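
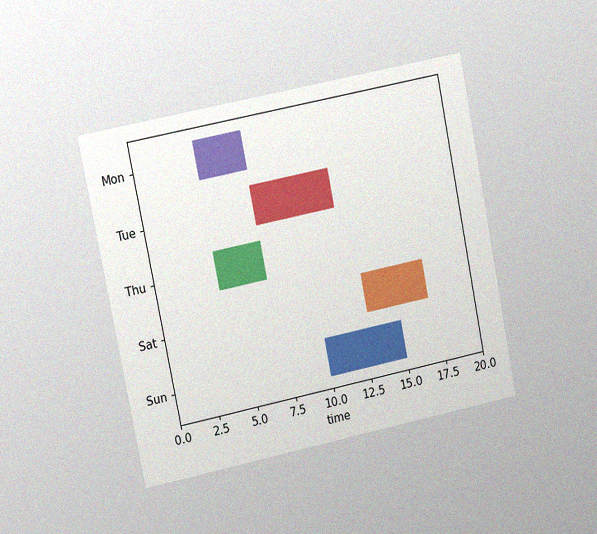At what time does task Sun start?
10

The chart is tilted about 11° counter-clockwise and viewed slightly from the left, with some photo noise. The Sun bar begins at t=10.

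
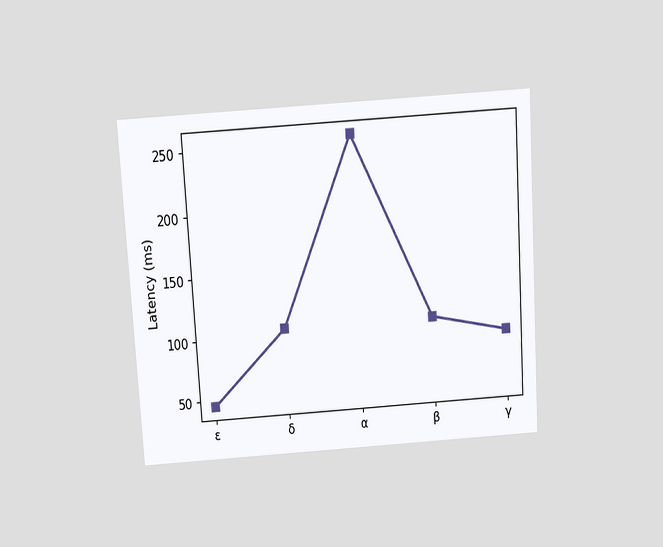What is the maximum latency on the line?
255ms

The chart is tilted about 4° counter-clockwise and viewed slightly from above. The highest point is at α, and reading across to the y-axis gives 255ms.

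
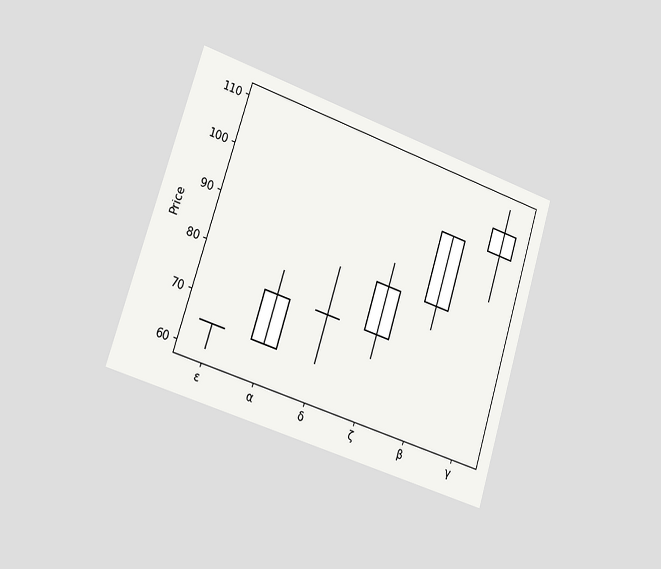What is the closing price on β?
100

The chart is tilted about 18° clockwise and viewed slightly from the left. The β candle closes at 100.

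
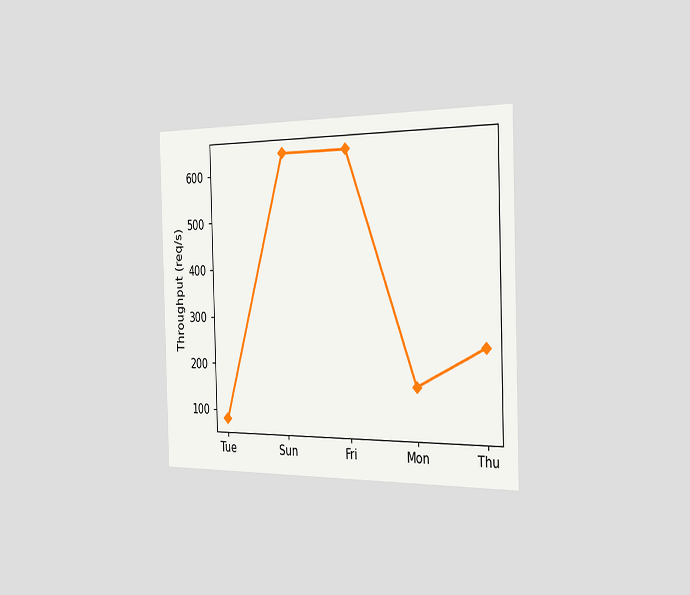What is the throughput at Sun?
640req/s

The chart is viewed slightly from the right. At Sun, the line is at 640req/s.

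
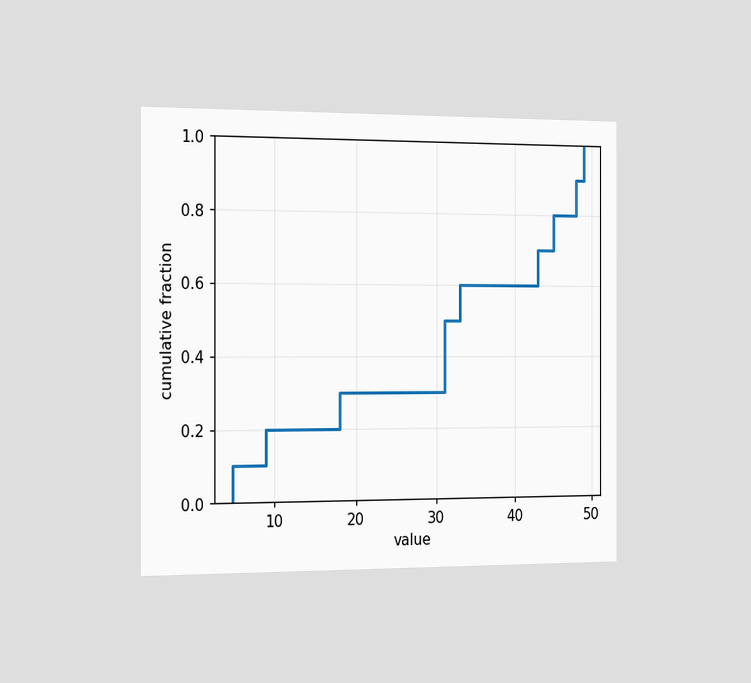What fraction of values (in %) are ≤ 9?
The chart is viewed slightly from the left. At x=9 the ECDF step is at 20%.

20%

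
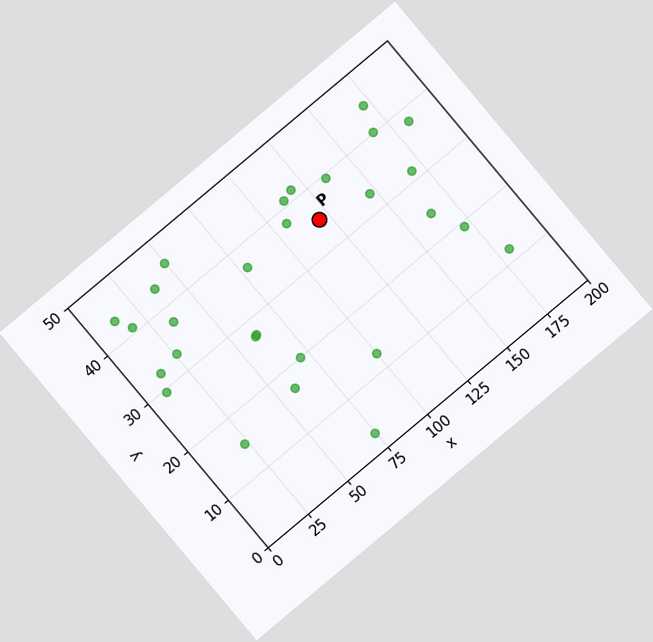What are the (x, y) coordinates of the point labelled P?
The chart is tilted about 40° counter-clockwise. Following the gridlines from P to each axis, P sits at (120, 35).

(120, 35)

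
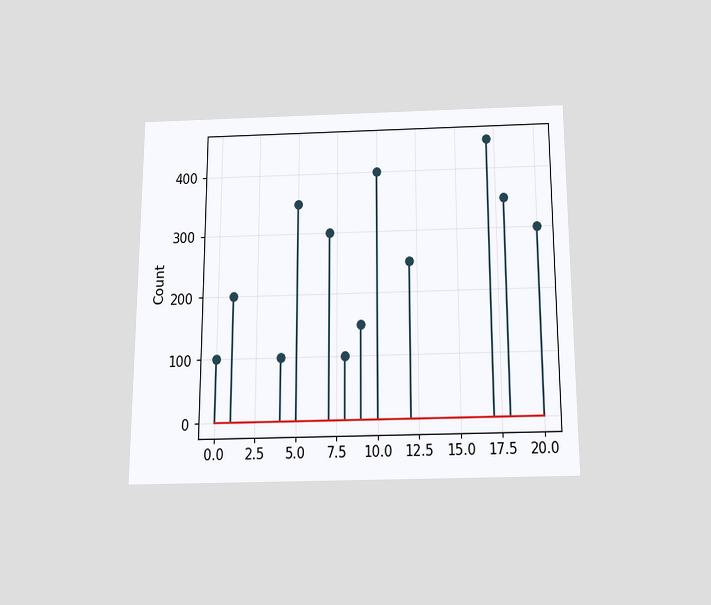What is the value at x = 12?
The chart is viewed slightly from below. The stem at x=12 reaches 250.

250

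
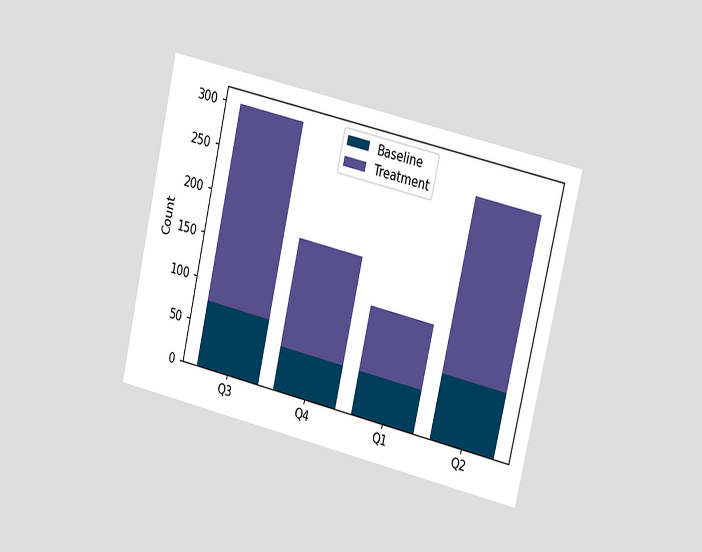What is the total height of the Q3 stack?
The chart is tilted about 13° clockwise and viewed slightly from the right. The Q3 stack's top reaches 300 on the y-axis.

300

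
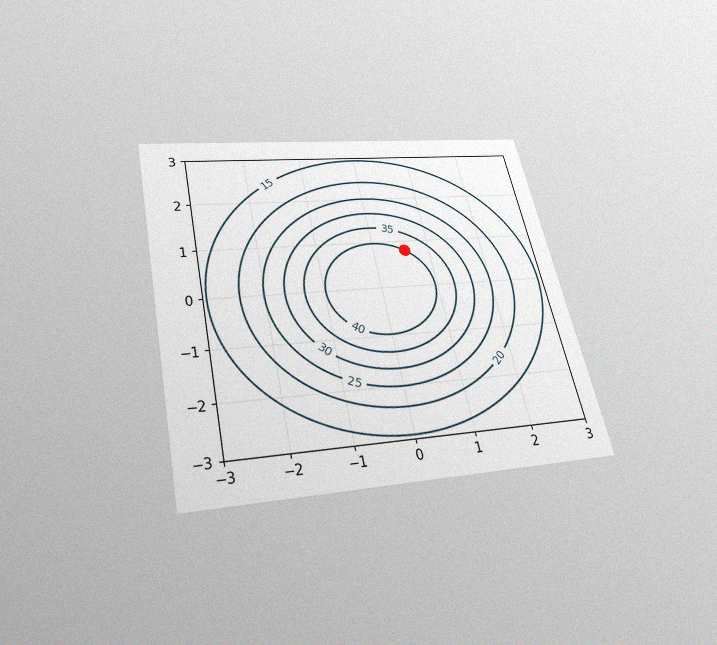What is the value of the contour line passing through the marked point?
40

The chart is tilted about 13° counter-clockwise and viewed slightly from below, with some photo noise. The marked point sits on the contour labelled 40.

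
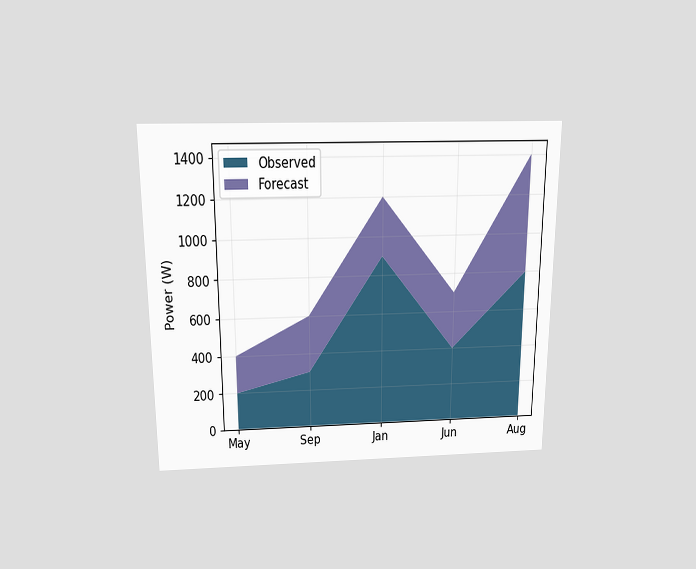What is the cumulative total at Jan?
1200W

The chart is viewed slightly from above. The stacked total at Jan reaches 1200W.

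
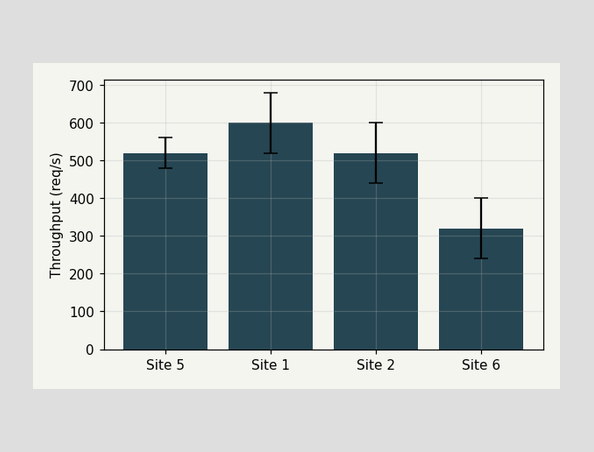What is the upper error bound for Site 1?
680req/s

The Site 1 bar's upper whisker reaches 680req/s.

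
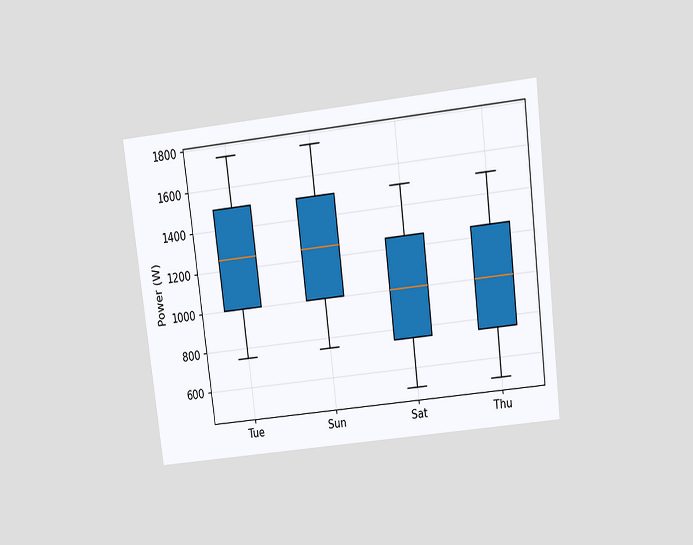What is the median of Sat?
The chart is tilted about 7° counter-clockwise and viewed slightly from above. The median line in the Sat box sits at 1000W.

1000W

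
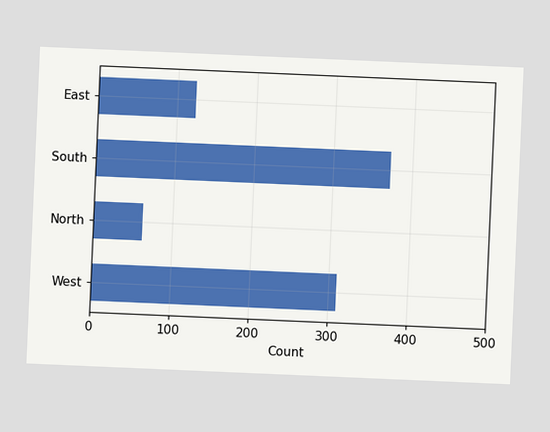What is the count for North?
The chart is tilted about 2° clockwise. Reading along the chart's x-axis, the North bar reaches 62.

62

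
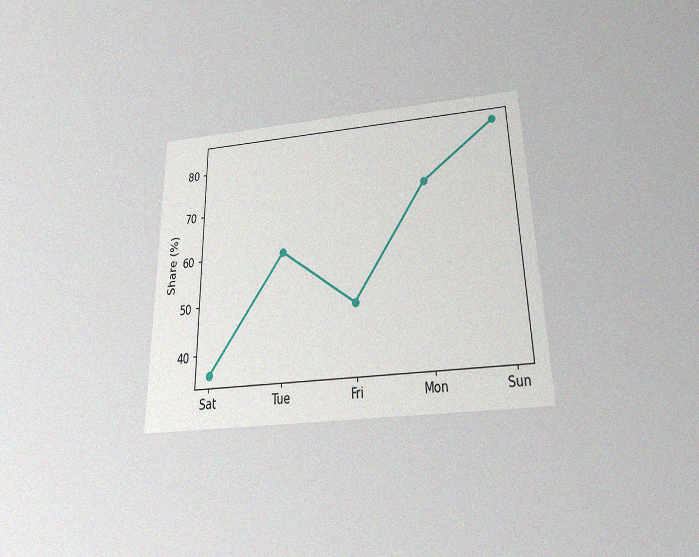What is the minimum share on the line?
The chart is viewed slightly from below, with some photo noise. The lowest point is at Sat, and reading across to the y-axis gives 36%.

36%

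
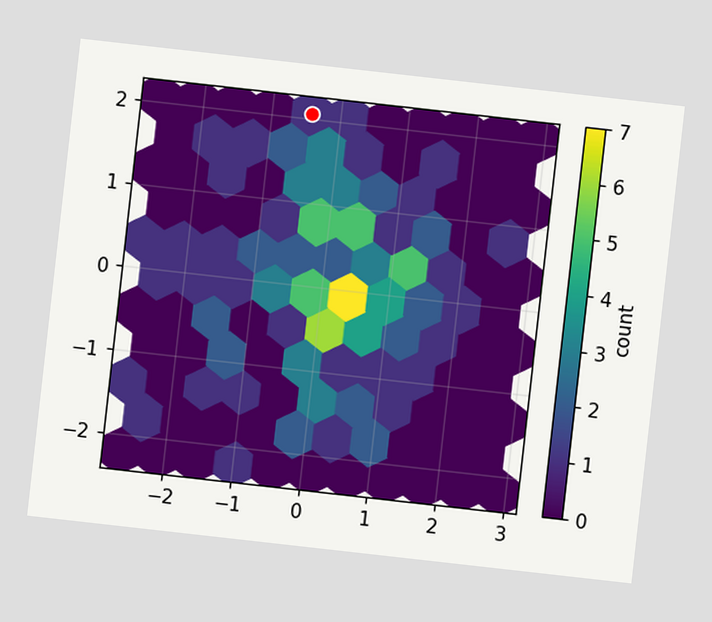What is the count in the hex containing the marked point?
The chart is tilted about 6° clockwise. The marked hex reads 1 on the colorbar.

1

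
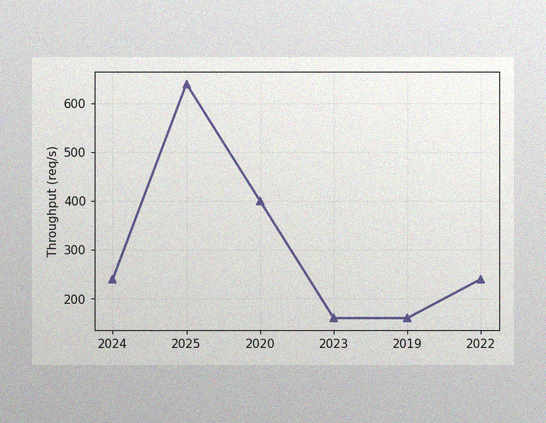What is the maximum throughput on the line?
640req/s

The image has some photo noise and uneven lighting. The highest point is at 2025, and reading across to the y-axis gives 640req/s.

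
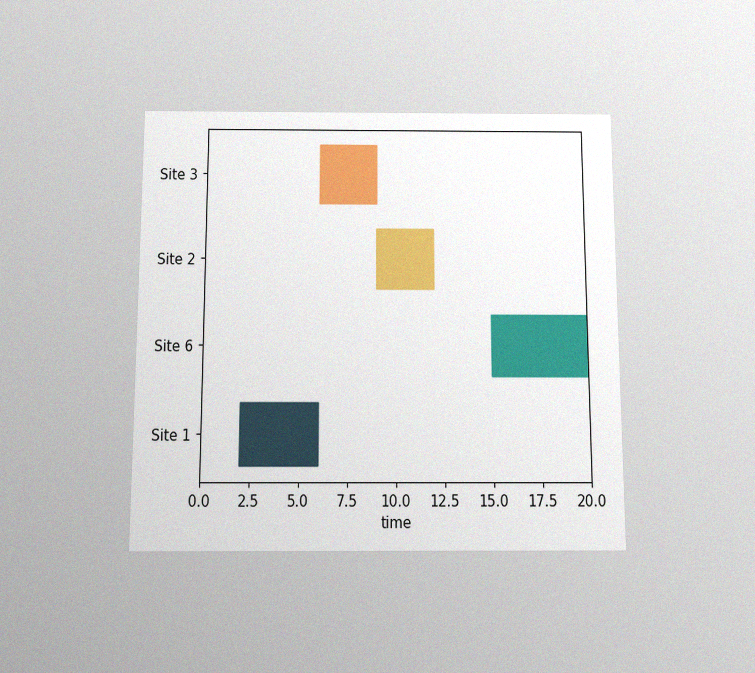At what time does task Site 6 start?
15

The chart is viewed slightly from below, with some photo noise. The Site 6 bar begins at t=15.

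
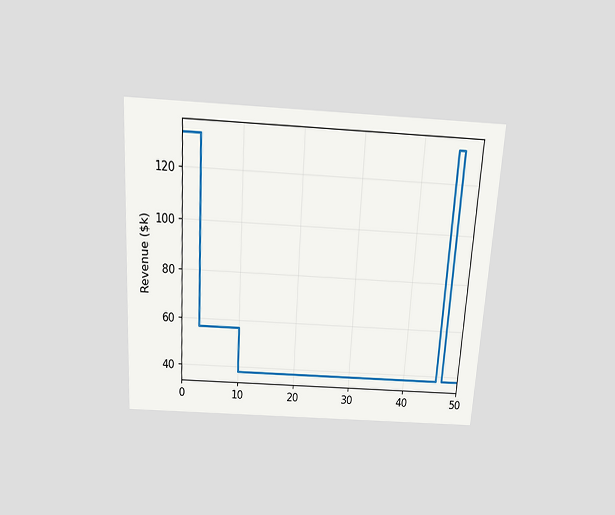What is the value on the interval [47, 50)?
$38k

The chart is tilted about 3° clockwise and viewed slightly from above. On [47, 50) the step sits at $38k.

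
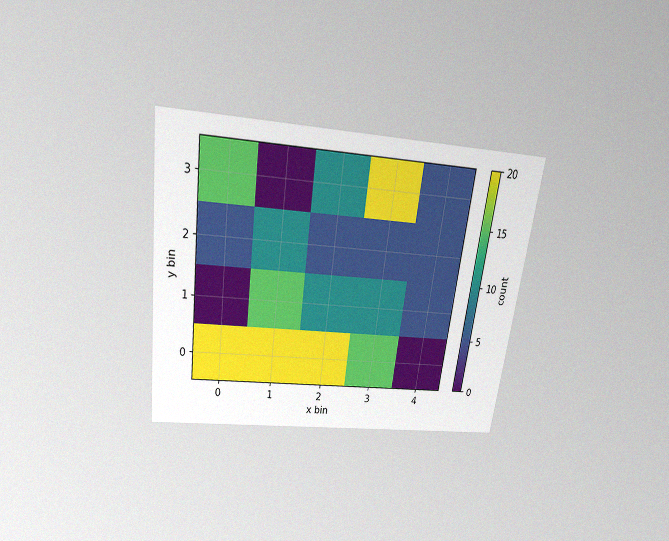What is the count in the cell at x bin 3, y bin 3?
20

The chart is tilted about 8° clockwise and viewed slightly from above, with some photo noise. Matching the cell (3, 3) against the colorbar gives 20.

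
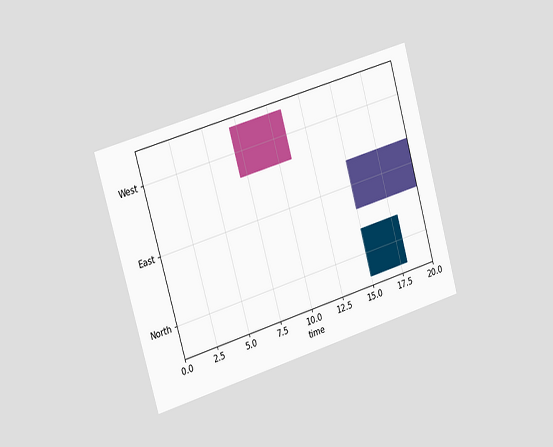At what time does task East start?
The chart is tilted about 16° counter-clockwise and viewed slightly from the left. The East bar begins at t=15.

15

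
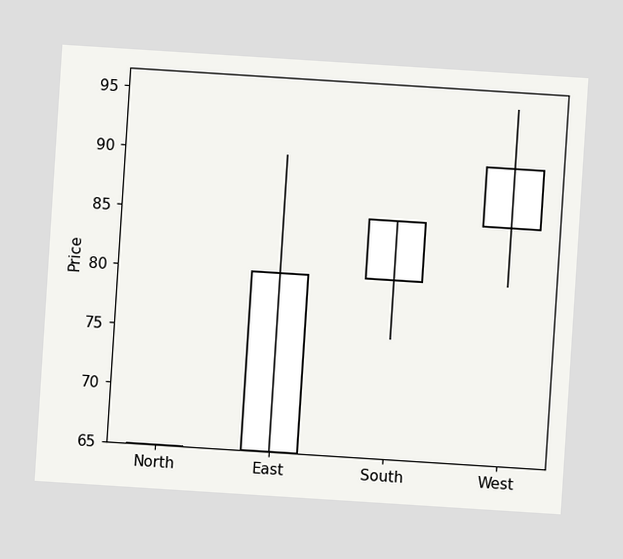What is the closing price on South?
The chart is tilted about 4° clockwise. The South candle closes at 85.

85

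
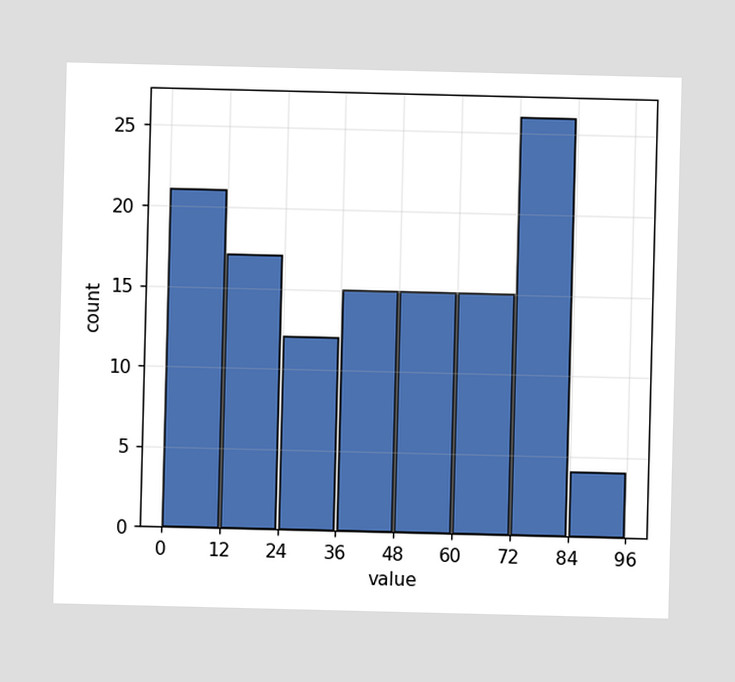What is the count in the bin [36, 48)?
15

The [36, 48) bin has height 15.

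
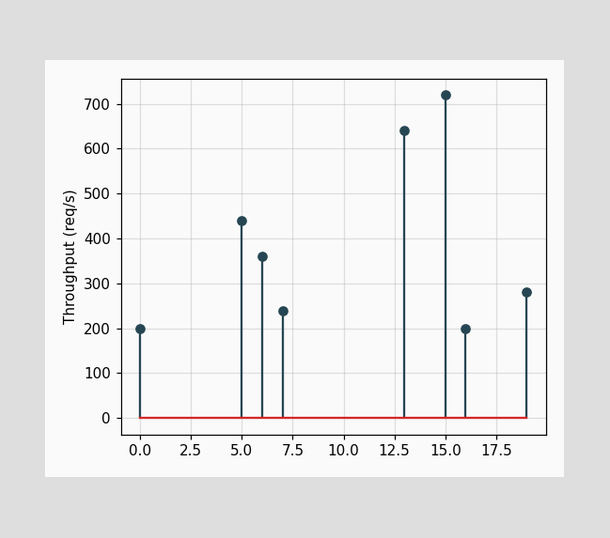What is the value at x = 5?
440req/s

The stem at x=5 reaches 440req/s.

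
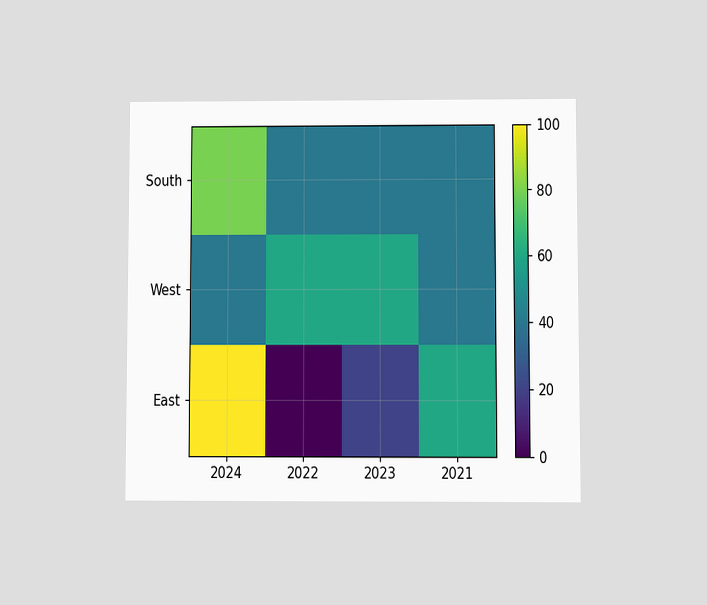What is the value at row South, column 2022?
The chart is viewed at a slight angle. Matching cell (South, 2022) against the colorbar gives 40.

40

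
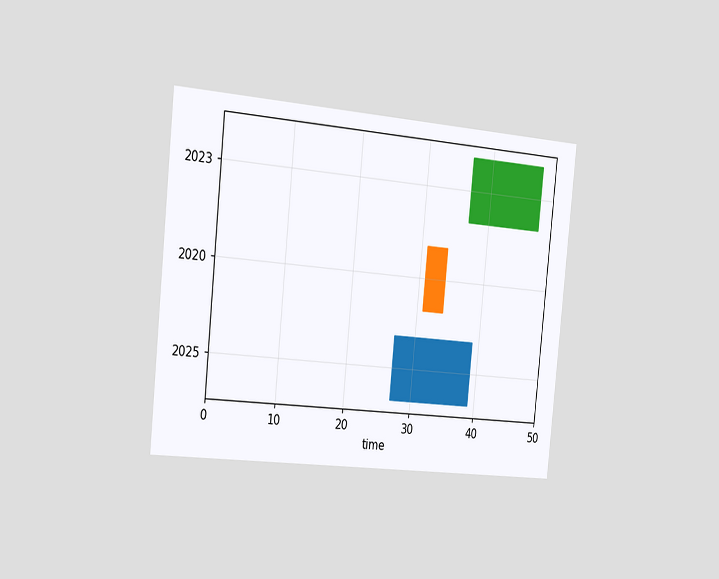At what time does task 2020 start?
31

The chart is tilted about 6° clockwise and viewed slightly from the left. The 2020 bar begins at t=31.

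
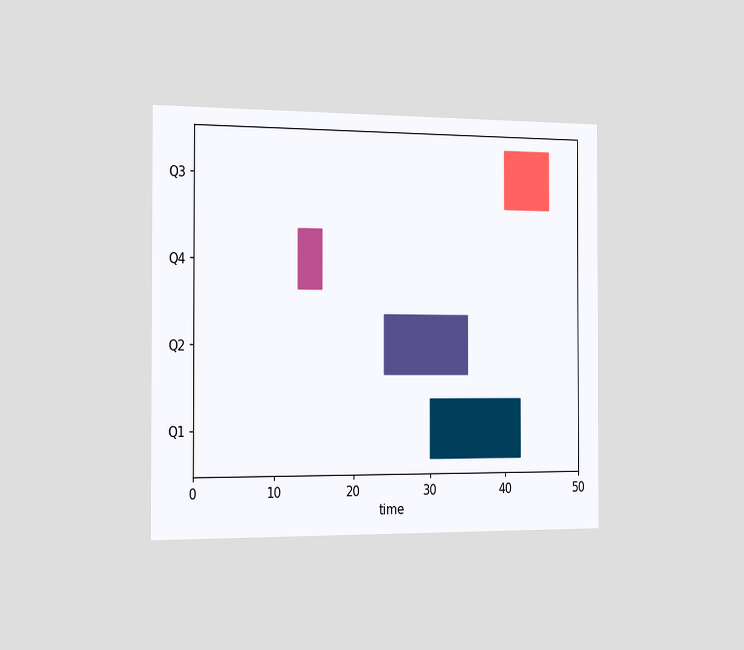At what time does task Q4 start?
The chart is viewed slightly from the left. The Q4 bar begins at t=13.

13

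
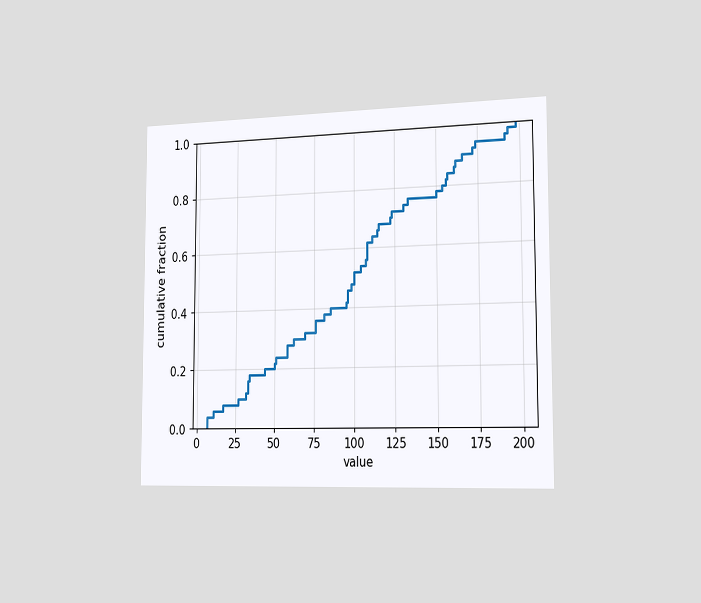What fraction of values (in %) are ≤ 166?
90%

The chart is viewed slightly from the right. At x=166 the ECDF step is at 90%.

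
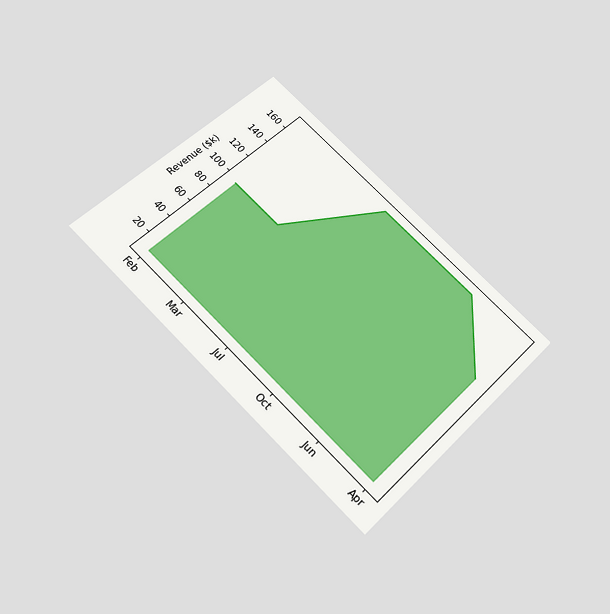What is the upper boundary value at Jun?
The chart is tilted about 45° clockwise and viewed slightly from below. At Jun the upper boundary is at $168k.

$168k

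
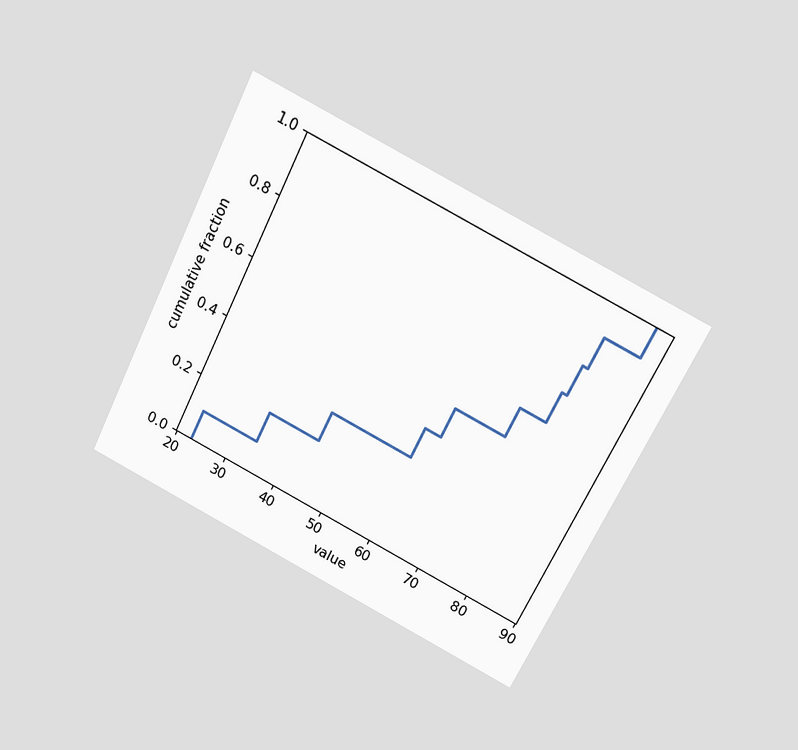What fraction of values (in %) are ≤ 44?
The chart is tilted about 27° clockwise and viewed slightly from above. At x=44 the ECDF step is at 30%.

30%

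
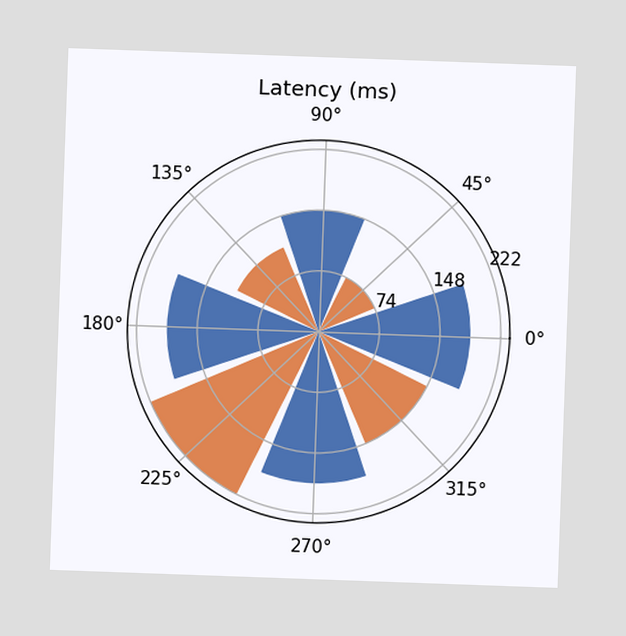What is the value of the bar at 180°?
185ms

The chart is tilted about 2° clockwise. The bar at 180° reaches 185ms on the radial axis.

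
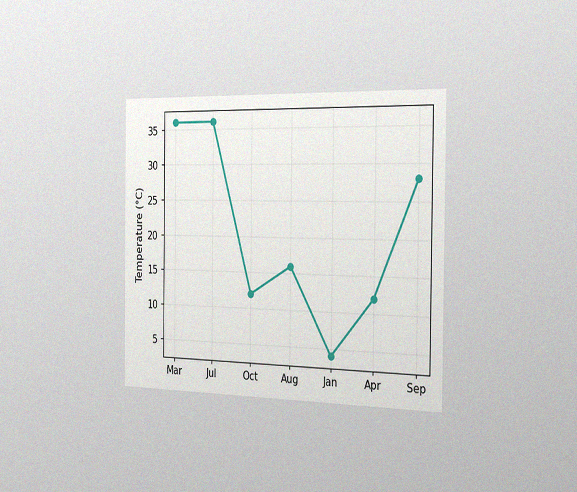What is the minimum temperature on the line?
4°C

The chart is viewed slightly from the right, with some photo noise. The lowest point is at Jan, and reading across to the y-axis gives 4°C.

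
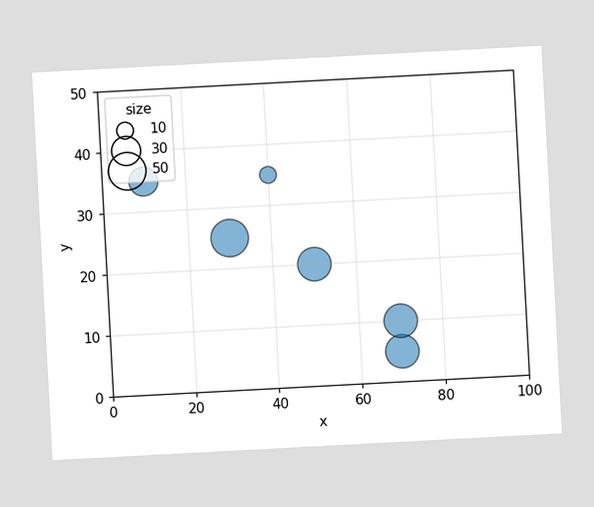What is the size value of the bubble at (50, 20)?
40

The chart is tilted about 3° counter-clockwise. Matching the bubble at (50, 20) against the size legend gives 40.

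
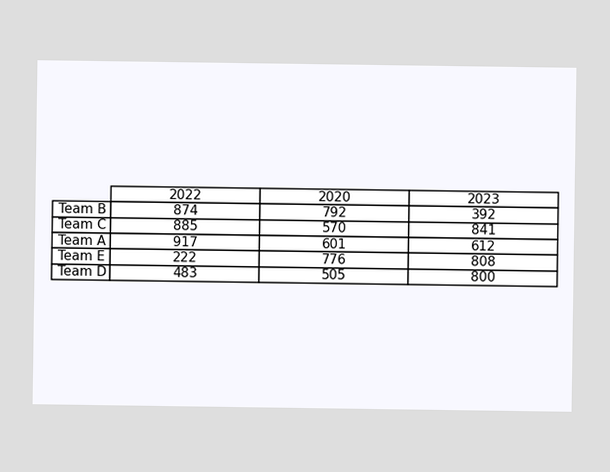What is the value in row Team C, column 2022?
885

The (Team C, 2022) cell reads 885.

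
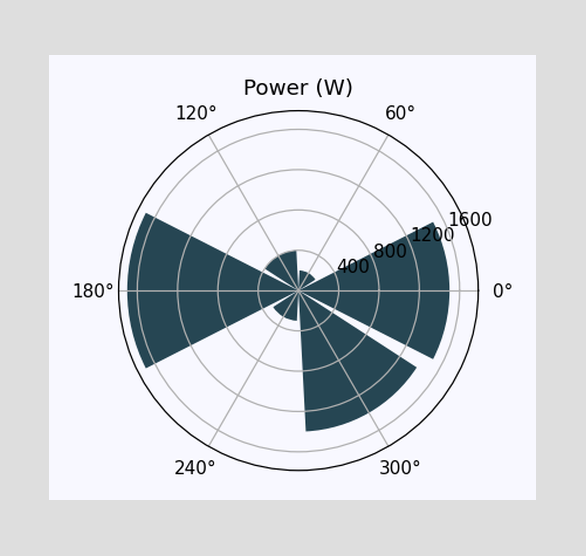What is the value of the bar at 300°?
1400W

The bar at 300° reaches 1400W on the radial axis.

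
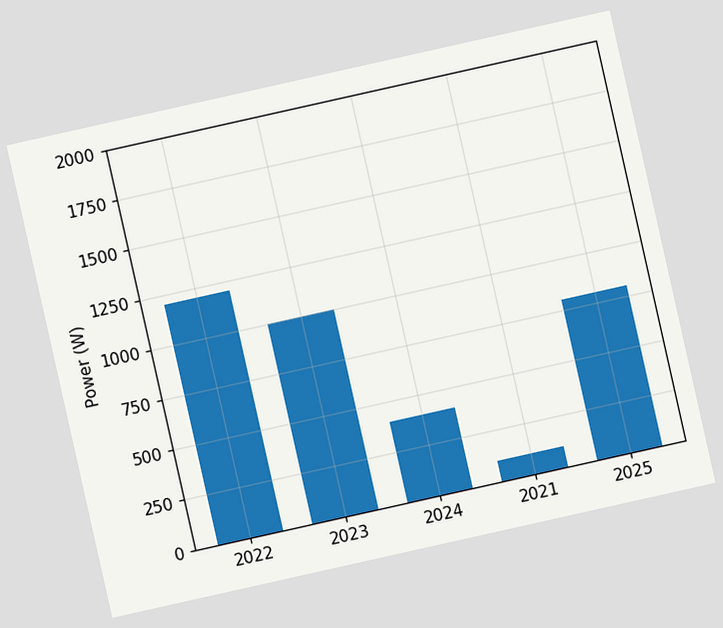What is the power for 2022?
1200W

The chart is tilted about 13° counter-clockwise. Reading along the chart's y-axis, the 2022 bar reaches 1200W.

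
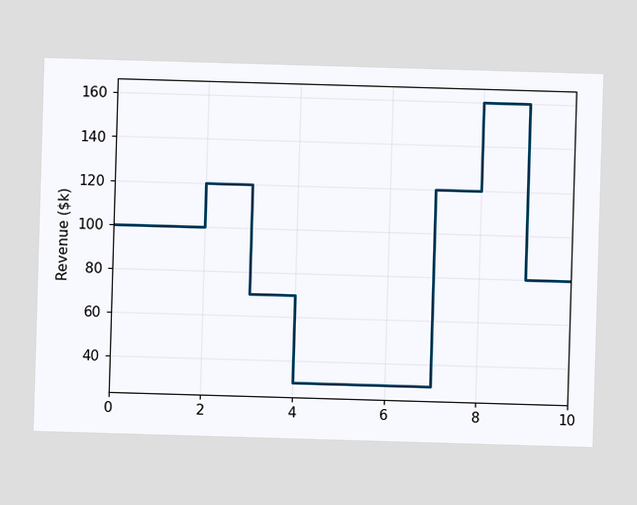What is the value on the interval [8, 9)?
$160k

On [8, 9) the step sits at $160k.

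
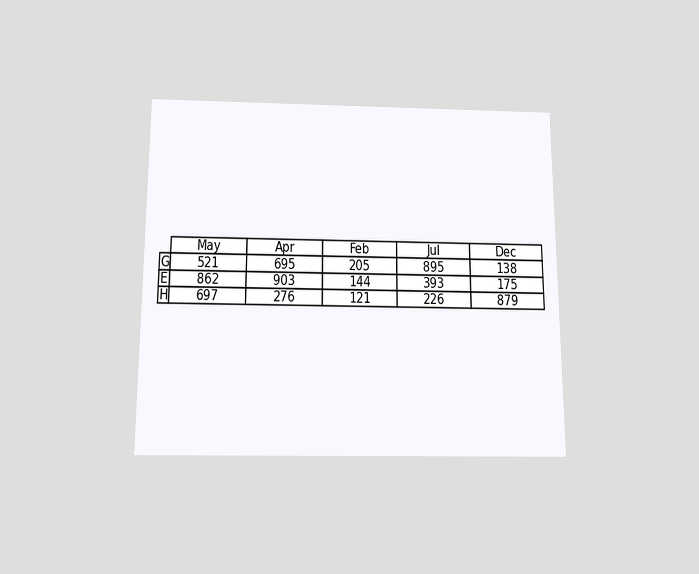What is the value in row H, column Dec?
879

The chart is viewed slightly from below. The (H, Dec) cell reads 879.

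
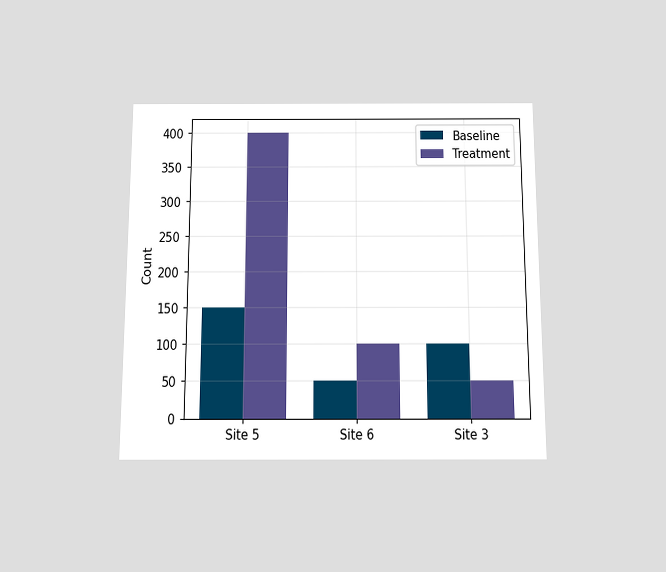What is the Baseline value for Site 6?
50

The chart is viewed slightly from below. The Baseline bar at Site 6 reaches 50 on the y-axis.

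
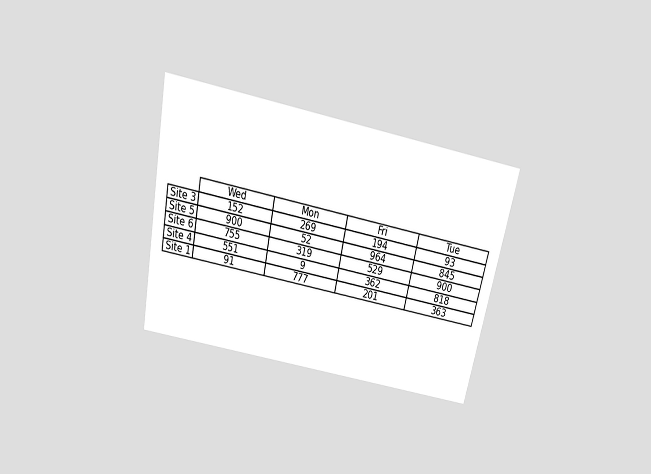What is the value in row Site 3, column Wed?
The chart is tilted about 12° clockwise and viewed slightly from above. The (Site 3, Wed) cell reads 152.

152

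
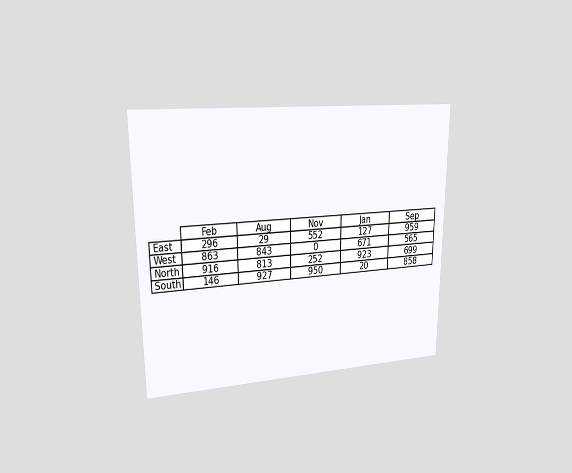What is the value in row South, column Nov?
The chart is viewed at a slight angle. The (South, Nov) cell reads 950.

950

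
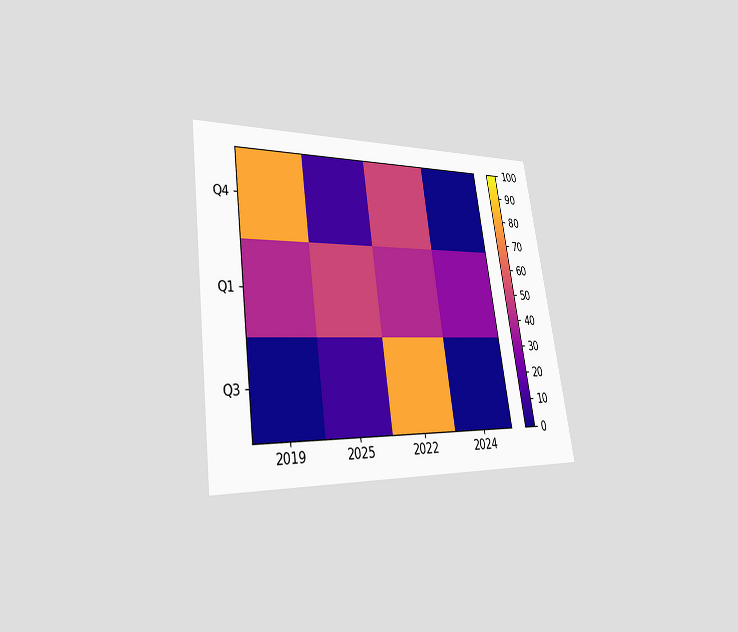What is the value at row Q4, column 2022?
50

The chart is tilted about 8° counter-clockwise and viewed slightly from the left. Matching cell (Q4, 2022) against the colorbar gives 50.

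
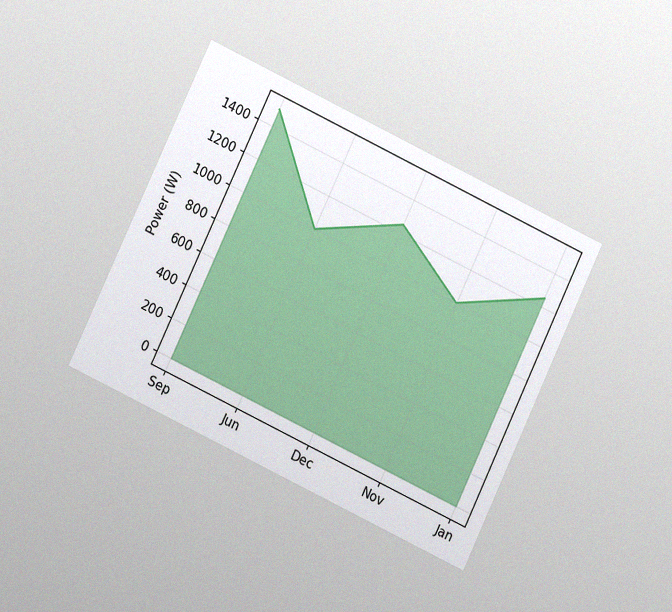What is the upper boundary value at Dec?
The chart is tilted about 25° clockwise and viewed at a slight angle, with some photo noise. At Dec the upper boundary is at 1250W.

1250W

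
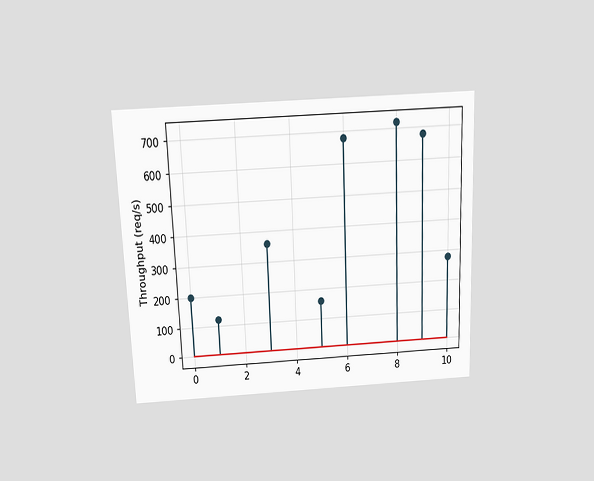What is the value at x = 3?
360req/s

The chart is tilted about 2° counter-clockwise and viewed slightly from above. The stem at x=3 reaches 360req/s.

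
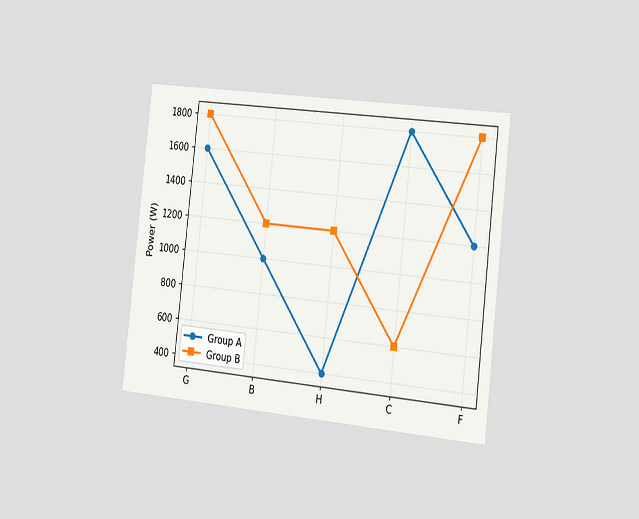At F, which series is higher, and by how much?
Group B, by 600W

The chart is tilted about 6° clockwise and viewed slightly from the right. At F, Group B sits above the other line by 600W.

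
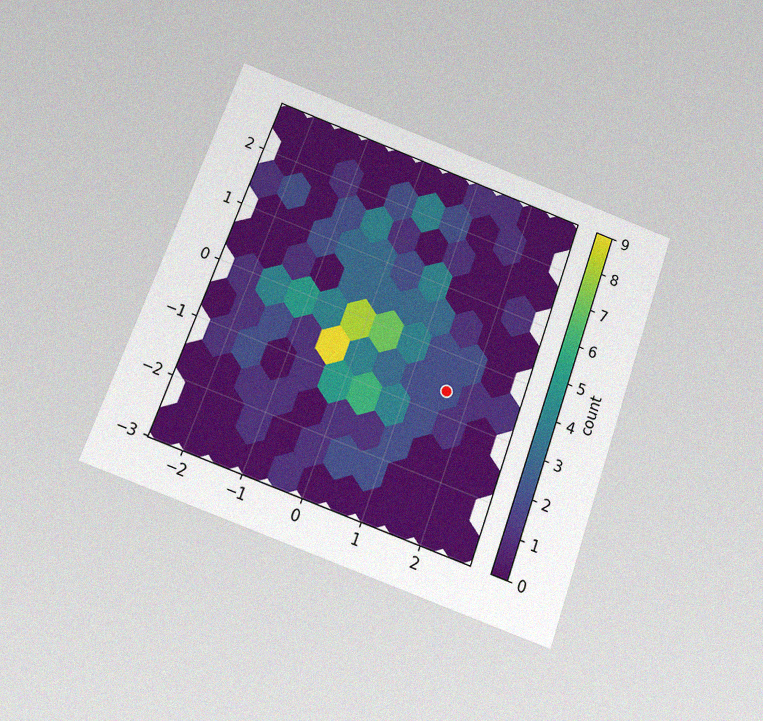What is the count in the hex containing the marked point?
2

The chart is tilted about 20° clockwise and viewed slightly from below, with some photo noise. The marked hex reads 2 on the colorbar.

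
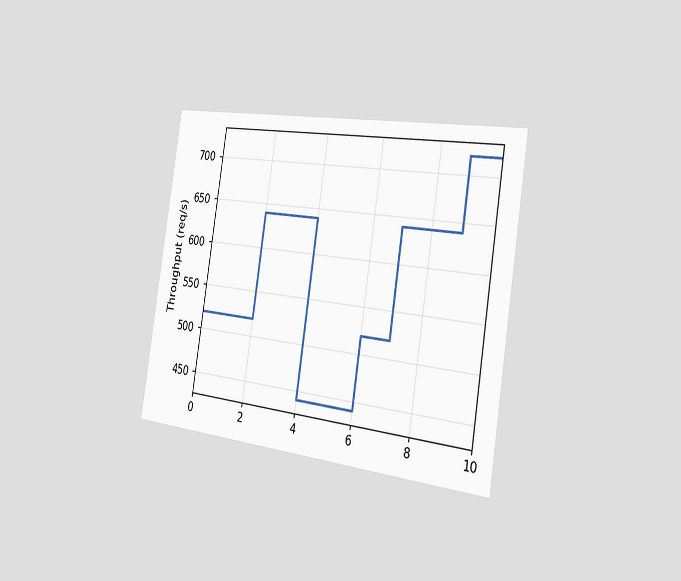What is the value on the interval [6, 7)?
520req/s

The chart is tilted about 9° clockwise and viewed slightly from the right. On [6, 7) the step sits at 520req/s.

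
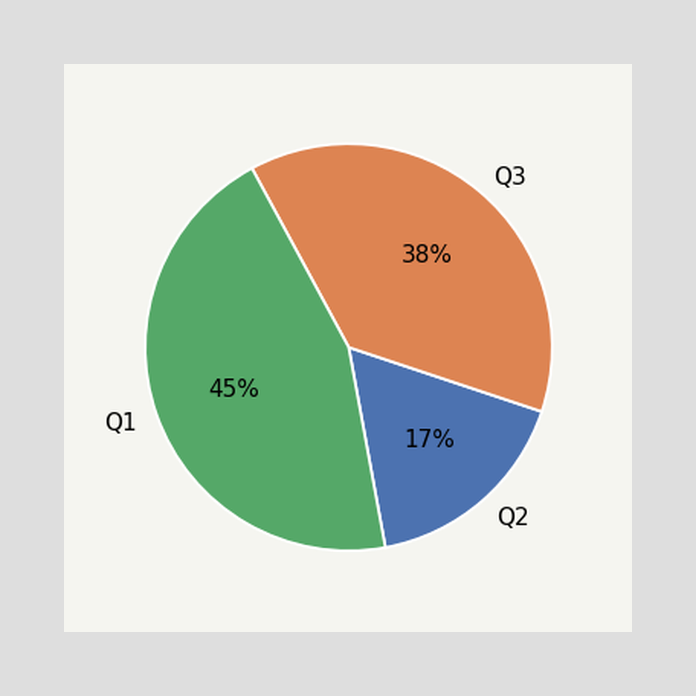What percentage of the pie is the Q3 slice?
The Q3 slice takes up 38% of the pie.

38%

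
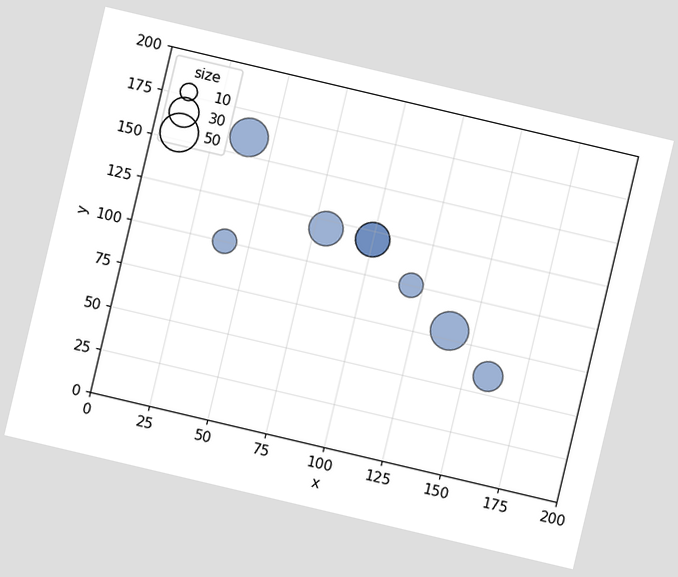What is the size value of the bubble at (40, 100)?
20

The chart is tilted about 13° clockwise. Matching the bubble at (40, 100) against the size legend gives 20.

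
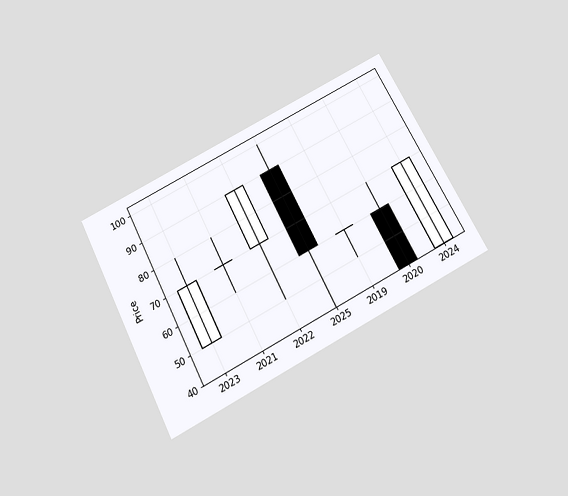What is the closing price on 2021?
The chart is tilted about 27° counter-clockwise and viewed slightly from below. The 2021 candle closes at 70.

70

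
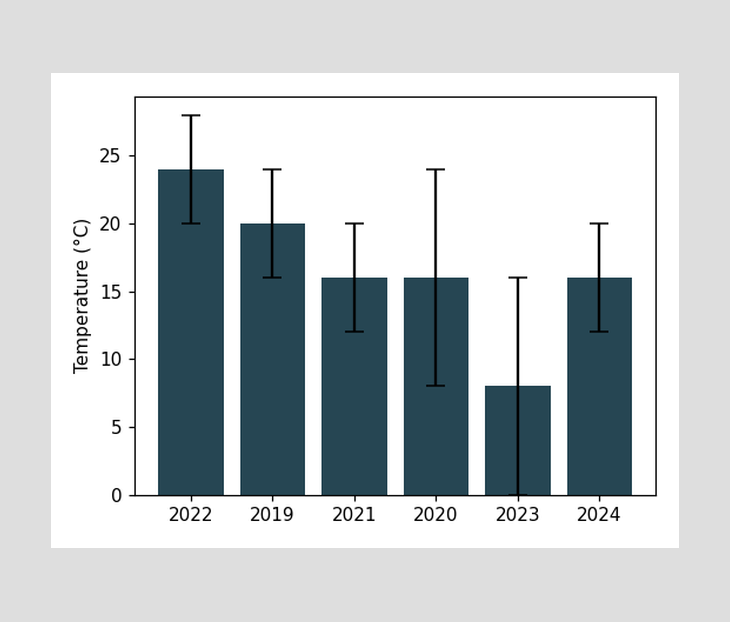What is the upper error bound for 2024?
The 2024 bar's upper whisker reaches 20°C.

20°C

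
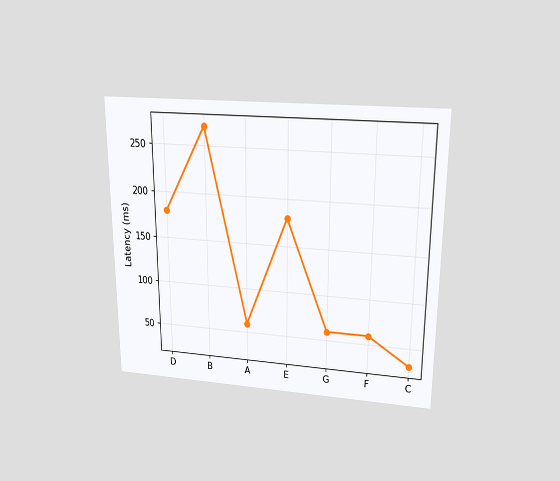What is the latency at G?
The chart is viewed slightly from above. At G, the line is at 60ms.

60ms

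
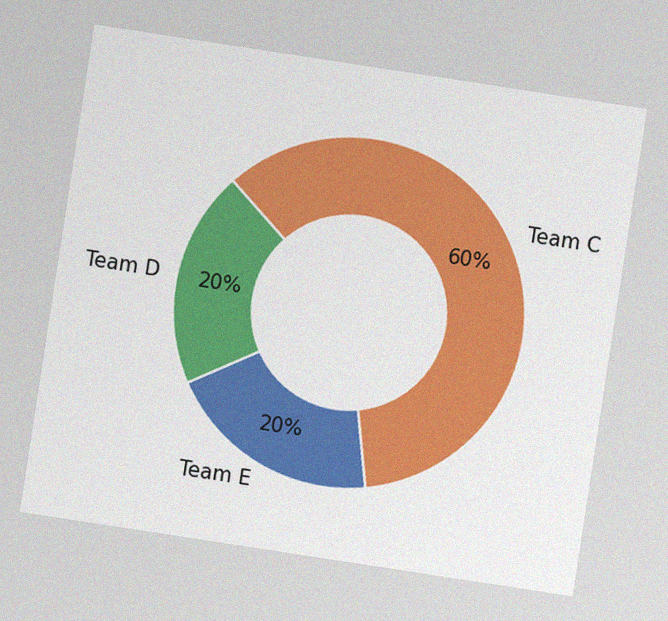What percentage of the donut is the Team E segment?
20%

The chart is tilted about 9° clockwise, with some photo noise. The Team E segment takes up 20% of the ring.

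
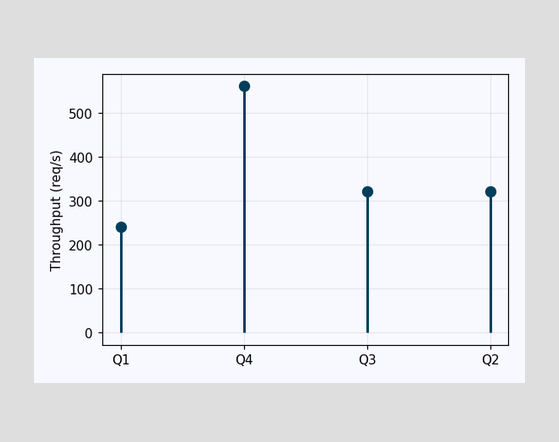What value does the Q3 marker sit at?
320req/s

The Q3 marker sits at 320req/s.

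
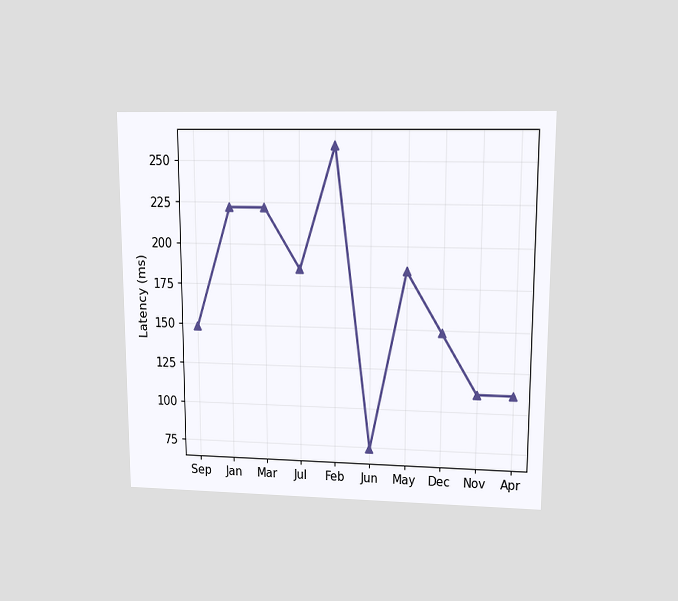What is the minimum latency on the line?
74ms

The chart is viewed at a slight angle. The lowest point is at Jun, and reading across to the y-axis gives 74ms.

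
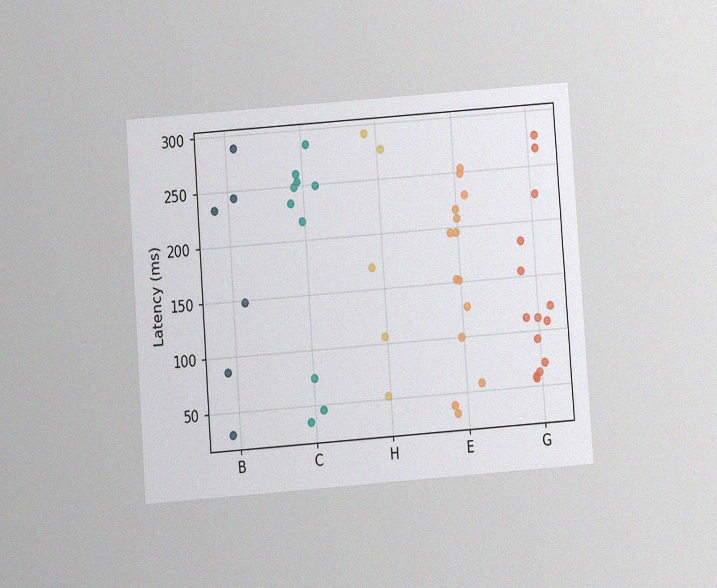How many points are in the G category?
The chart is tilted about 4° counter-clockwise and viewed at a slight angle, with some photo noise. Counting the markers in the G column gives 14.

14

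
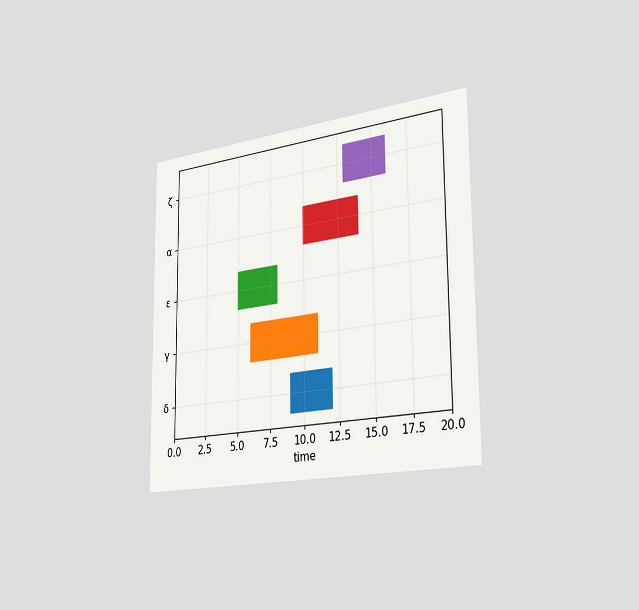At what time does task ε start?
The chart is viewed slightly from the right. The ε bar begins at t=5.

5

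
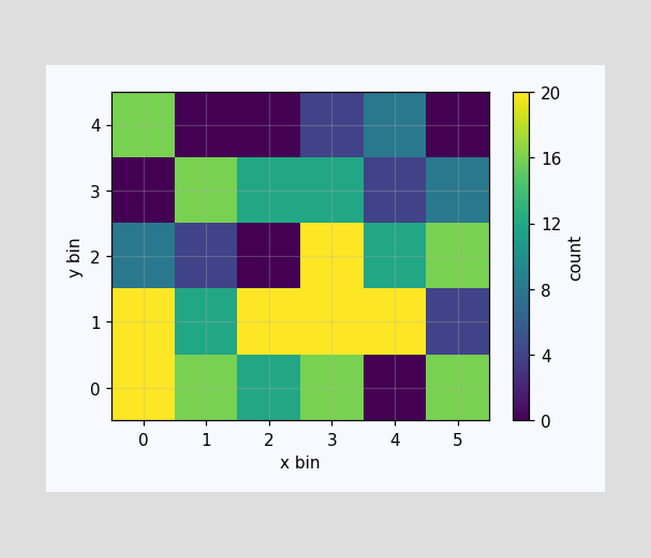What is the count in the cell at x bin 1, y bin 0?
16

Matching the cell (1, 0) against the colorbar gives 16.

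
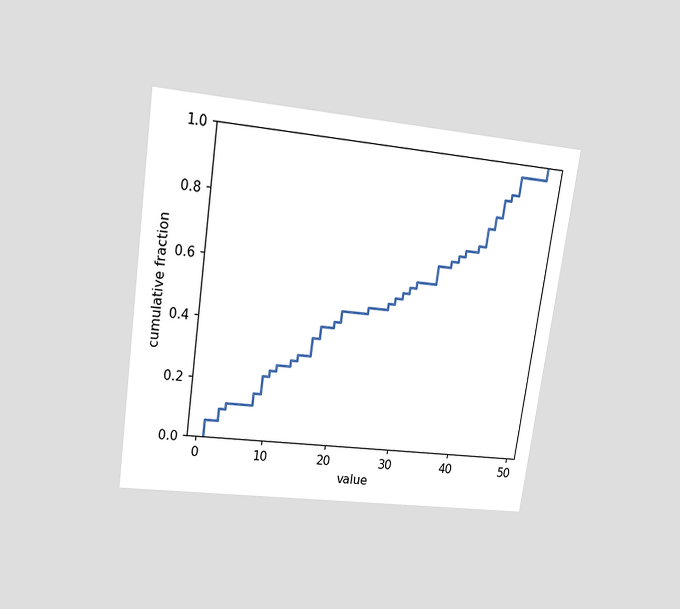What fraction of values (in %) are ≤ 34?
The chart is tilted about 8° clockwise and viewed slightly from above. At x=34 the ECDF step is at 64%.

64%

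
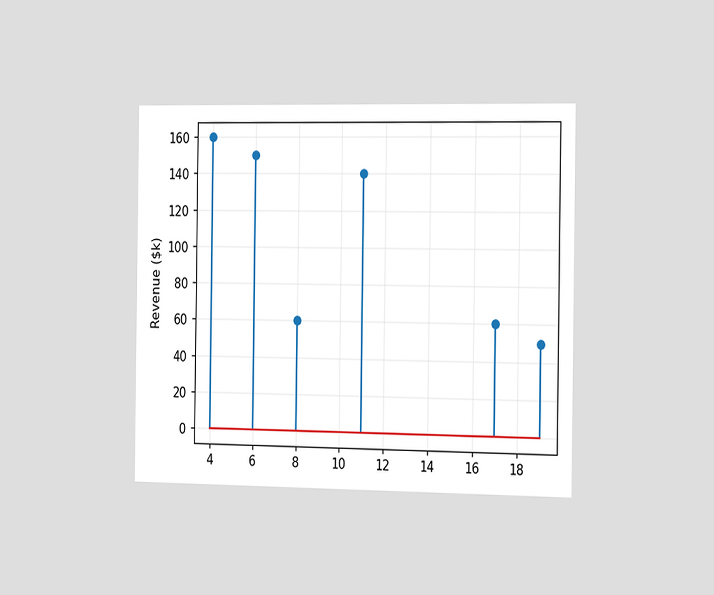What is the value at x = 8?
$60k

The chart is viewed slightly from the right. The stem at x=8 reaches $60k.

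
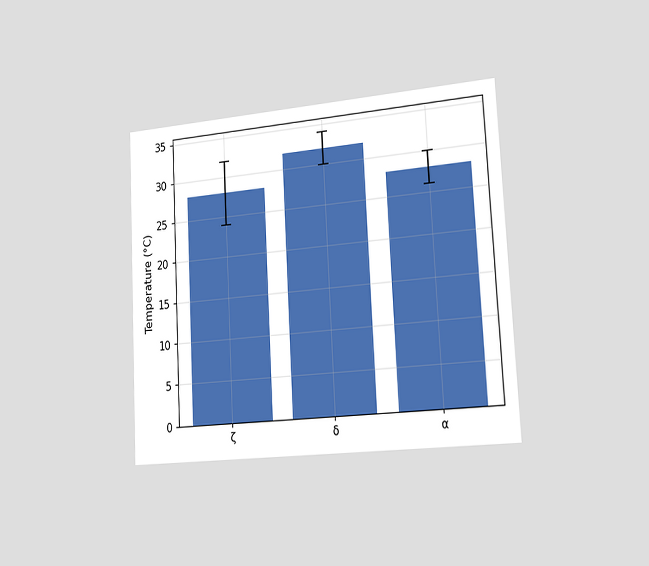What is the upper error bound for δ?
34°C

The chart is tilted about 3° counter-clockwise and viewed slightly from the right. The δ bar's upper whisker reaches 34°C.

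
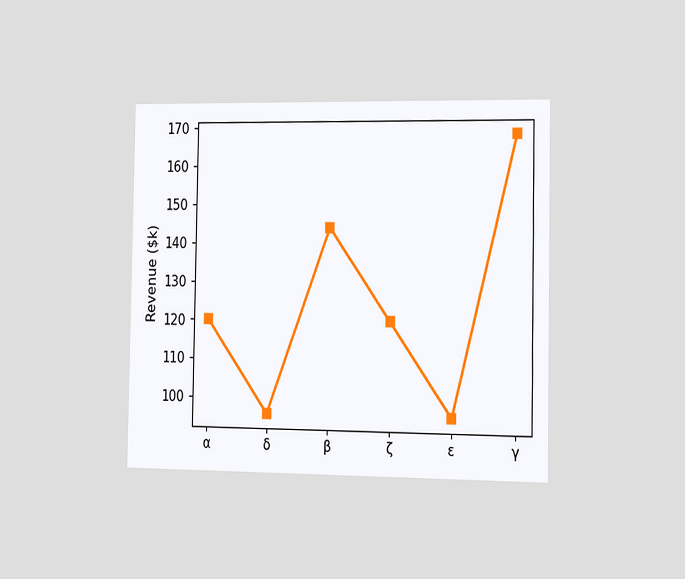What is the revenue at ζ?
The chart is viewed slightly from the right. At ζ, the line is at $120k.

$120k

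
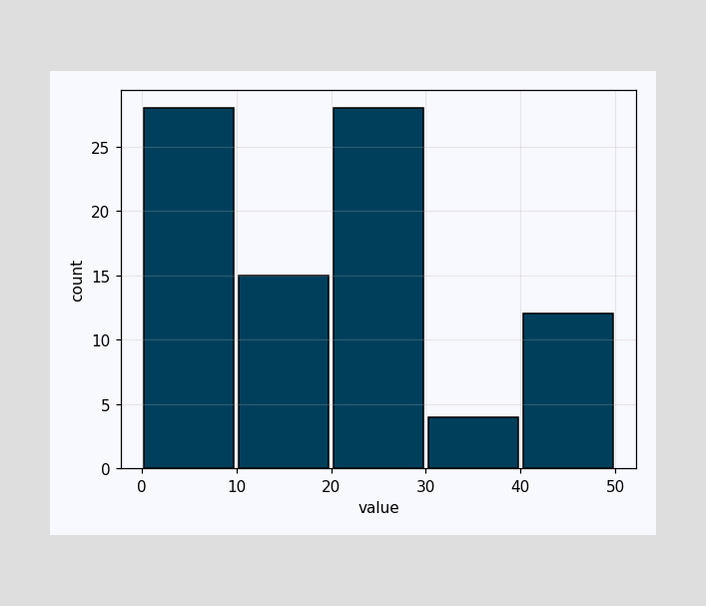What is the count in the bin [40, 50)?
12

The [40, 50) bin has height 12.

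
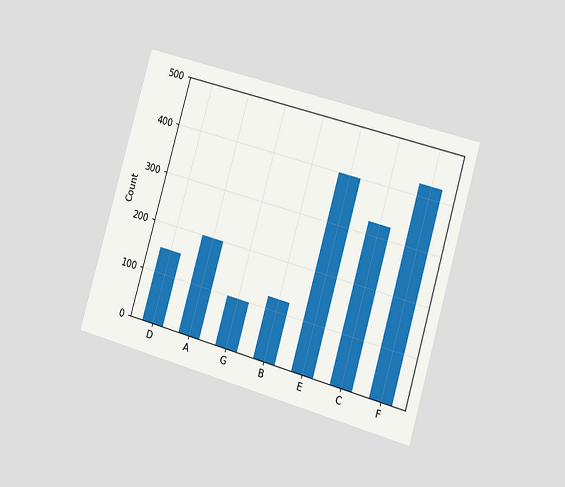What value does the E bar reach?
The chart is tilted about 16° clockwise and viewed slightly from the right. Reading along the chart's y-axis, the E bar reaches 400.

400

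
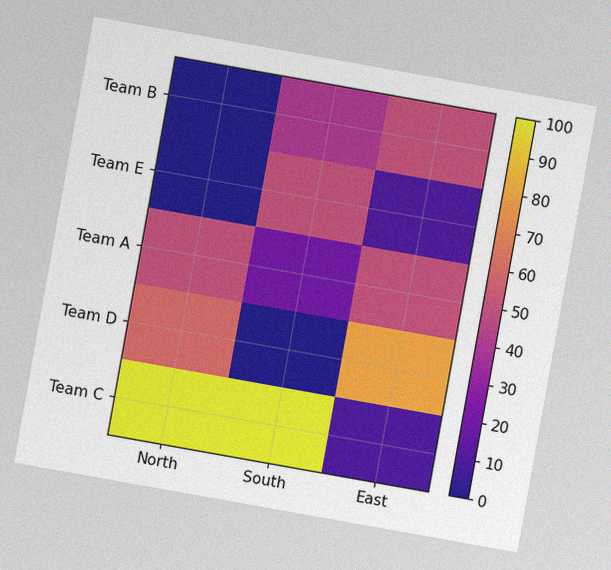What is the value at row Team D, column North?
The chart is tilted about 10° clockwise, with some photo noise. Matching cell (Team D, North) against the colorbar gives 60.

60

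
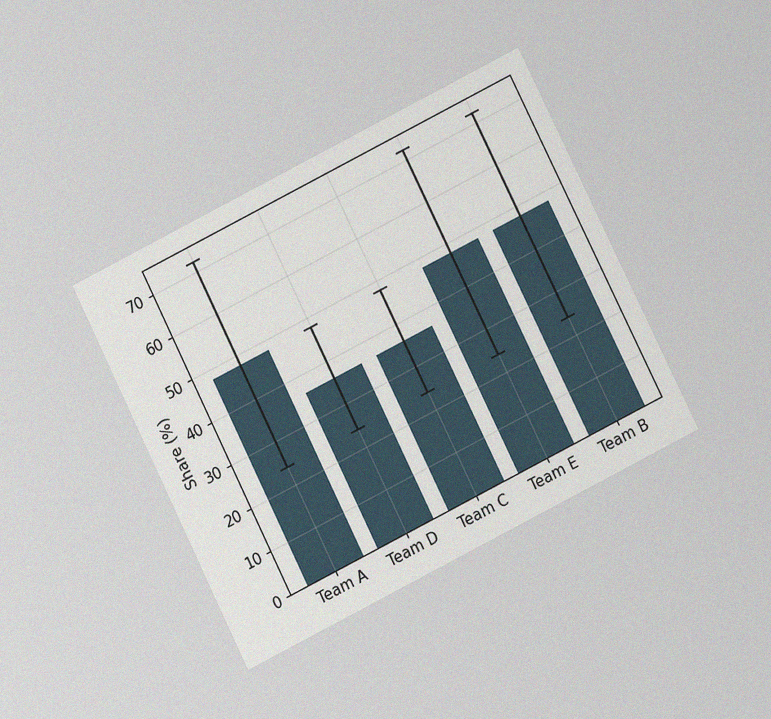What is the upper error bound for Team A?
72%

The chart is tilted about 26° counter-clockwise and viewed at a slight angle, with some photo noise. The Team A bar's upper whisker reaches 72%.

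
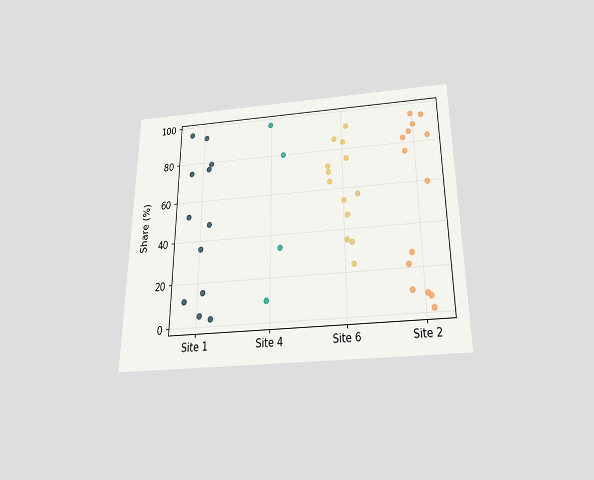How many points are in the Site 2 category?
The chart is viewed slightly from below. Counting the markers in the Site 2 column gives 14.

14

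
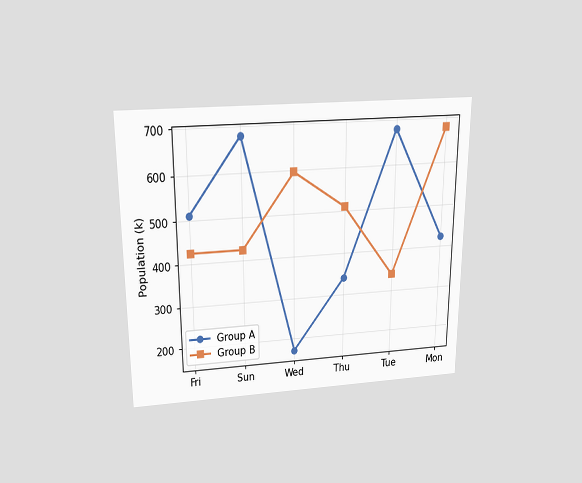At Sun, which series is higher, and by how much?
Group A, by 255k

The chart is viewed slightly from above. At Sun, Group A sits above the other line by 255k.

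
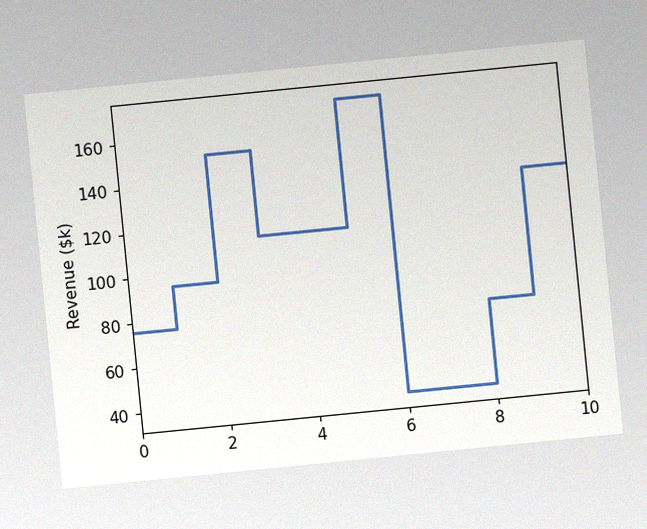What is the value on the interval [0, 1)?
$76k

The chart is tilted about 6° counter-clockwise, with some photo noise. On [0, 1) the step sits at $76k.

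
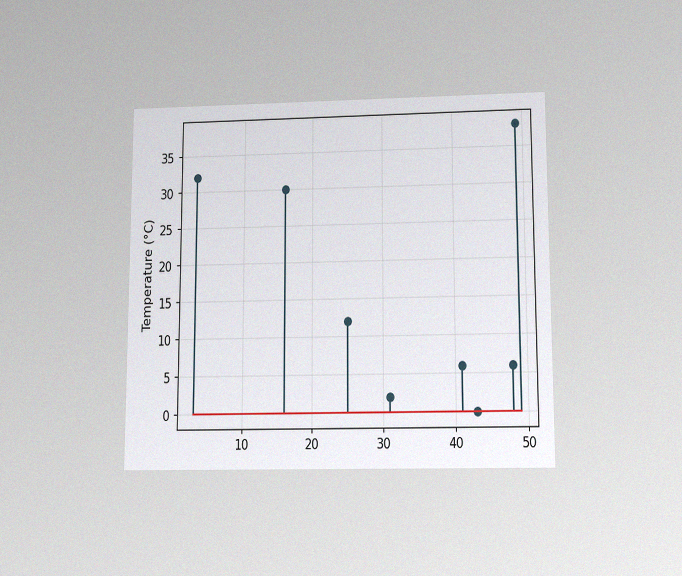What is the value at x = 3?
The chart is viewed slightly from below, with some photo noise. The stem at x=3 reaches 32°C.

32°C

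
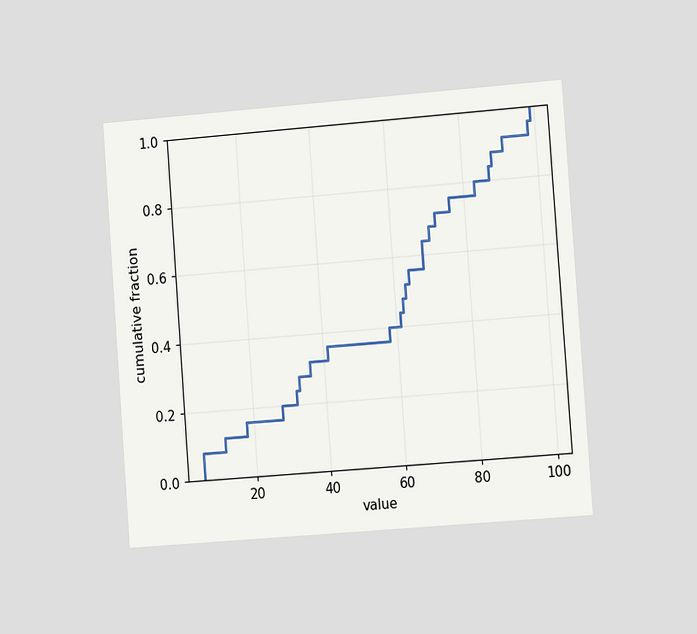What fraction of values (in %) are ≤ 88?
The chart is tilted about 4° counter-clockwise and viewed slightly from the right. At x=88 the ECDF step is at 88%.

88%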